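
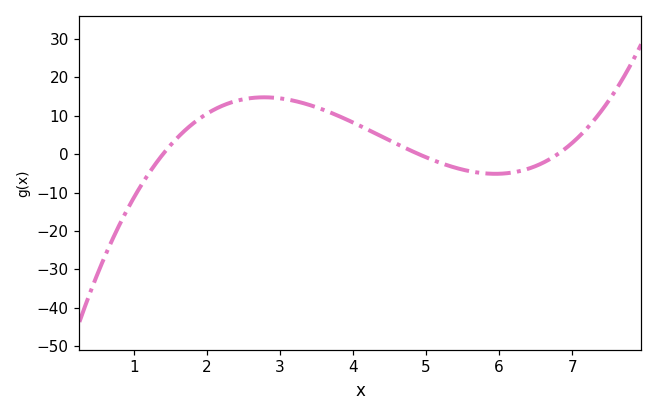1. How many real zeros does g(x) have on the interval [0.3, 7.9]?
3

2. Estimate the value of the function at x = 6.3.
-4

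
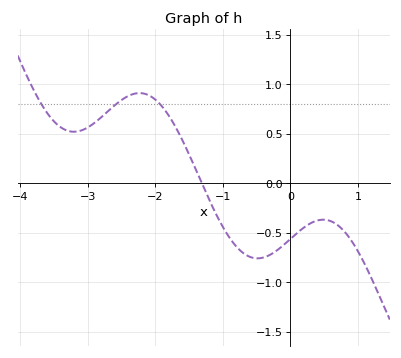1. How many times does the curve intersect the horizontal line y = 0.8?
3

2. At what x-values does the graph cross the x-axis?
-1.31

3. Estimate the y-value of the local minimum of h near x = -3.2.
0.519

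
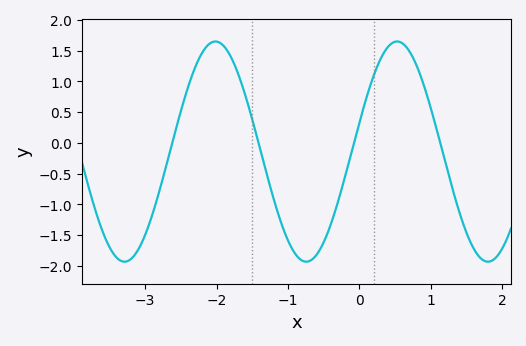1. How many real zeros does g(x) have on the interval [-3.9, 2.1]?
4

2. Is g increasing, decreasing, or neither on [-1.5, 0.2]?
neither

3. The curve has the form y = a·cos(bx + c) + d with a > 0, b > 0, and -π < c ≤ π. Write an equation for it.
y = 1.79cos(2.47x - 1.3) - 0.14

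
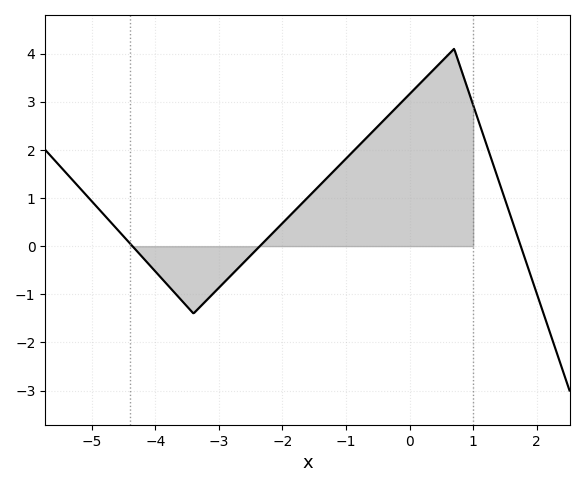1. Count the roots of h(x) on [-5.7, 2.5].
3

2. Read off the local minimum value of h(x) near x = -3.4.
-1.4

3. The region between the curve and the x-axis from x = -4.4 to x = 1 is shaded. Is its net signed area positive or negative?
positive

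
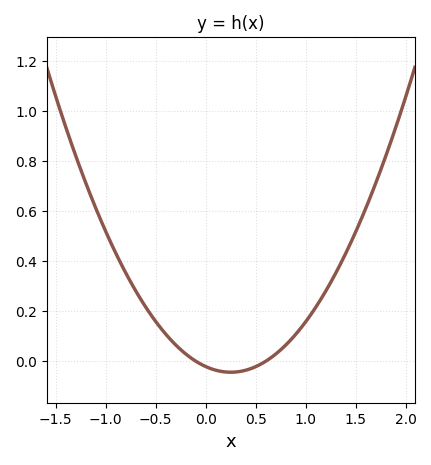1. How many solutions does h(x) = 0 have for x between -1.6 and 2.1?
2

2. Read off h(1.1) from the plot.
0.216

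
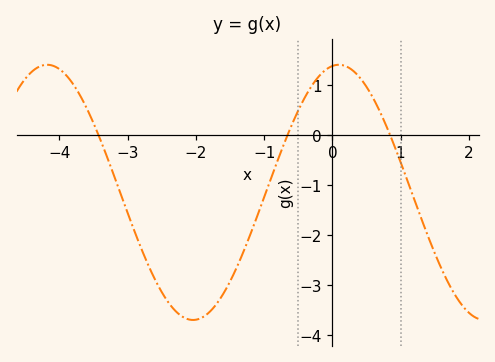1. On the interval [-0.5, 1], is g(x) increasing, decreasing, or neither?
neither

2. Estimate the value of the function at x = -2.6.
-2.9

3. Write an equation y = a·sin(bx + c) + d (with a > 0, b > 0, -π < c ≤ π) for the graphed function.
y = 2.55sin(1.5x + 1.4) - 1.14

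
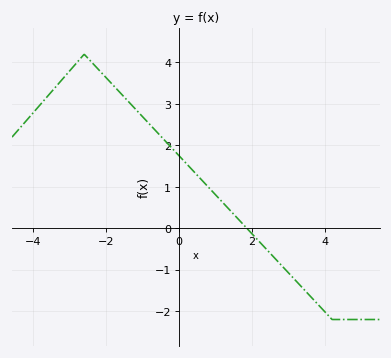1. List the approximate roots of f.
1.86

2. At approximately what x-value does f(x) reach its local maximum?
-2.6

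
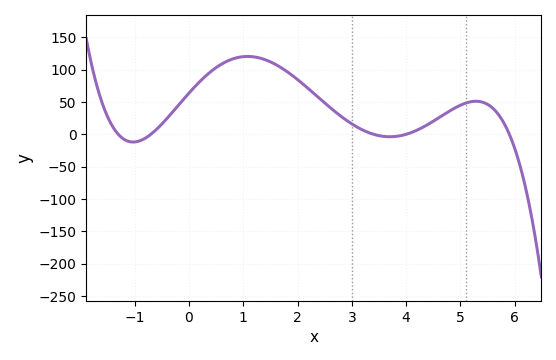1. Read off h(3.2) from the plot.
6.6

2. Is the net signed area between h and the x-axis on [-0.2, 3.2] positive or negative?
positive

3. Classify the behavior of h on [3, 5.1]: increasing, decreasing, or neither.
neither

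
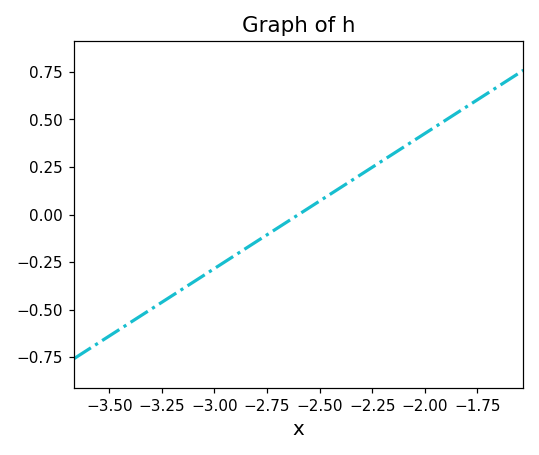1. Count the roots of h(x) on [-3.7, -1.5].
1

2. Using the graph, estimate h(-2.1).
0.355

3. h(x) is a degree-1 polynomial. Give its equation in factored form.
y = 0.71(x + 2.6)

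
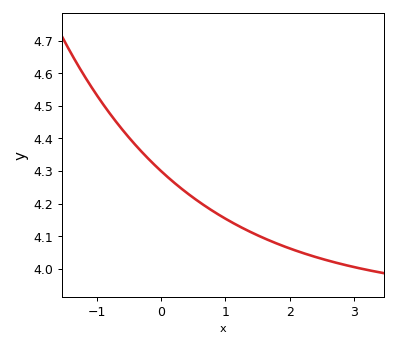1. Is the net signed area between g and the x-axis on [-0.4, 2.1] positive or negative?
positive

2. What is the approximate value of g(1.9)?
4.07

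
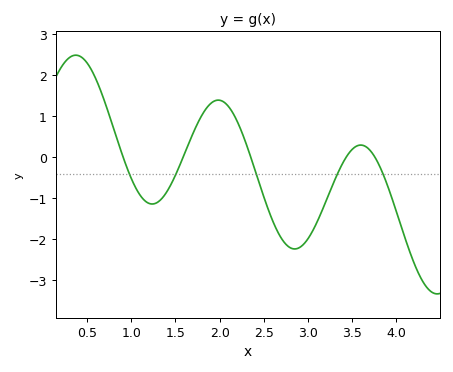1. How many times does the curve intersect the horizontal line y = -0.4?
5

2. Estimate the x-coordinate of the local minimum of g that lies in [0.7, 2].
1.24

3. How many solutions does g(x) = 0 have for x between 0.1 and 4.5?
5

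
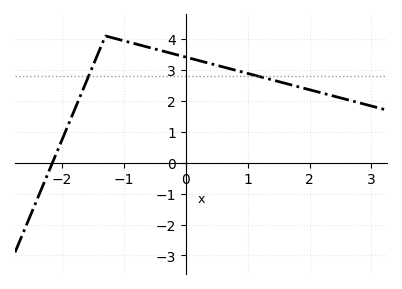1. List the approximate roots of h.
-2.2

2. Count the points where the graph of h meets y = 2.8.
2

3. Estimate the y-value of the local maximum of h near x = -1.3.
4.1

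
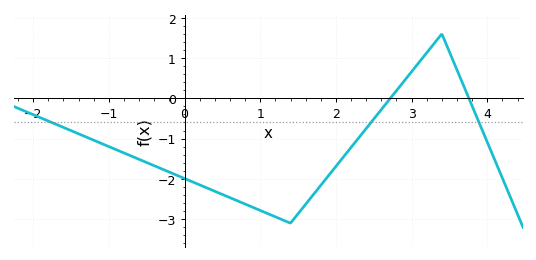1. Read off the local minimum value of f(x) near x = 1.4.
-3.1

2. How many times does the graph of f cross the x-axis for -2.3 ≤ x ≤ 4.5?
2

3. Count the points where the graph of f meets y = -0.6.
3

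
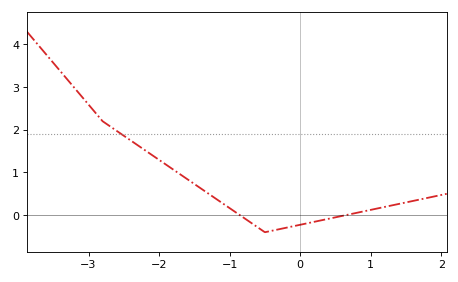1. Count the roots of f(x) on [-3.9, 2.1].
2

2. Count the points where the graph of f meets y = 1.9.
1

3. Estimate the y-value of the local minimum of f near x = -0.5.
-0.4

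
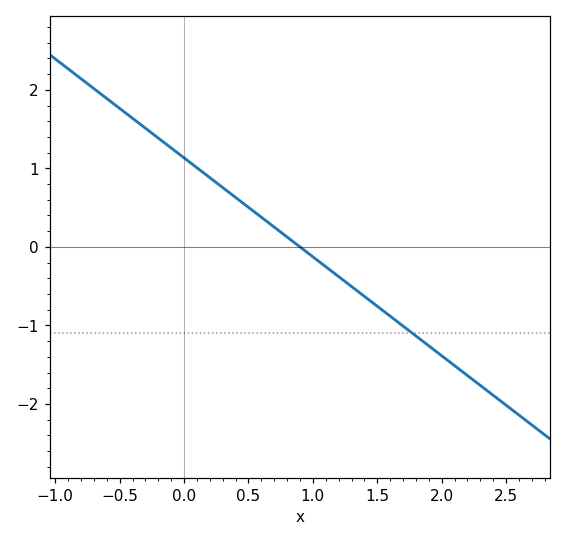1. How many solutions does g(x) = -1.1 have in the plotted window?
1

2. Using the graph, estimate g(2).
-1.4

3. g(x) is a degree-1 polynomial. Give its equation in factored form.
y = -1.26(x - 0.9)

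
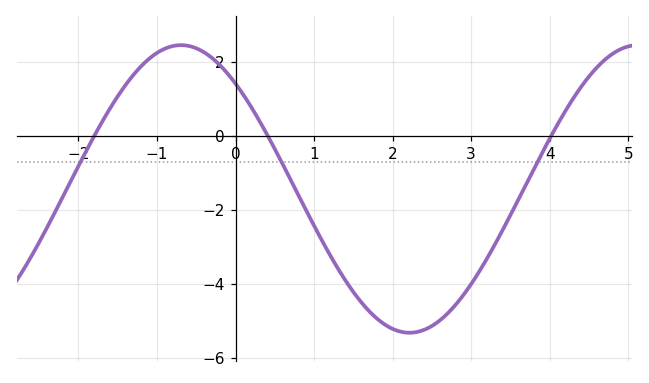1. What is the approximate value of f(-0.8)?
2.42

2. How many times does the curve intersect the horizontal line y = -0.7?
3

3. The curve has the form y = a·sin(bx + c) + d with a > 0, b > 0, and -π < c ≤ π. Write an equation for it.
y = 3.89sin(1.08x + 2.32) - 1.44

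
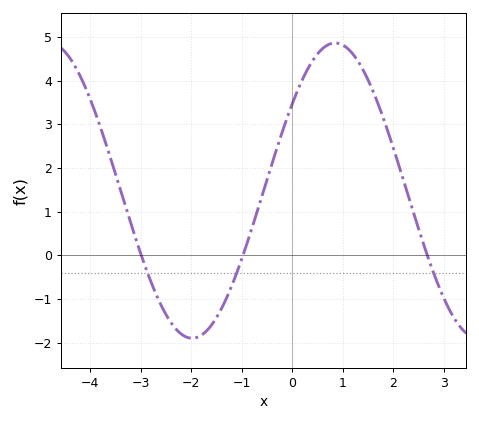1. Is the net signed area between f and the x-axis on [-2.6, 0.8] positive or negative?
positive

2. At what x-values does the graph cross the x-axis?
-2.99, -0.977, 2.67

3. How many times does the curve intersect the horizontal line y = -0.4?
3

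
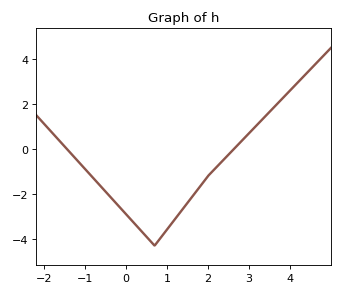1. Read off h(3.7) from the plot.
2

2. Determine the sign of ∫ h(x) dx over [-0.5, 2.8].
negative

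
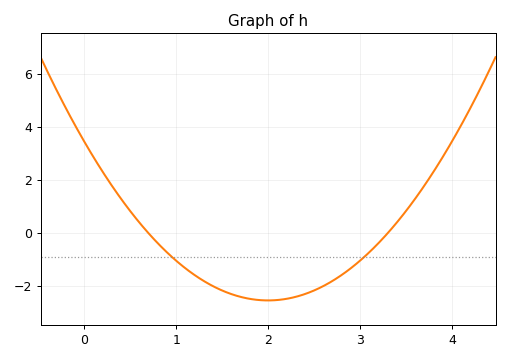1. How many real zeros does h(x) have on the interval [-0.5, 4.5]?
2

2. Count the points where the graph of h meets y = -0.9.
2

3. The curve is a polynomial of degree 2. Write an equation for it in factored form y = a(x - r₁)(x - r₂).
y = 1.5(x - 0.7)(x - 3.3)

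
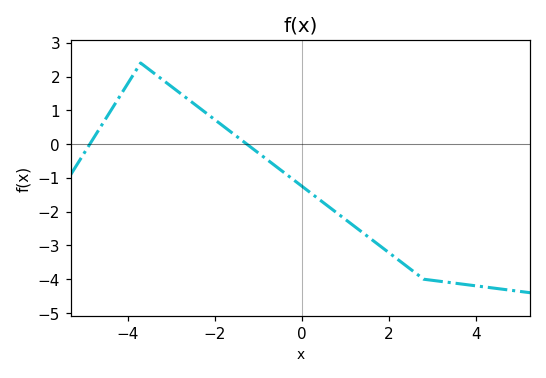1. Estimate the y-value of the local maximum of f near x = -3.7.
2.4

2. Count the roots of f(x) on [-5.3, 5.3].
2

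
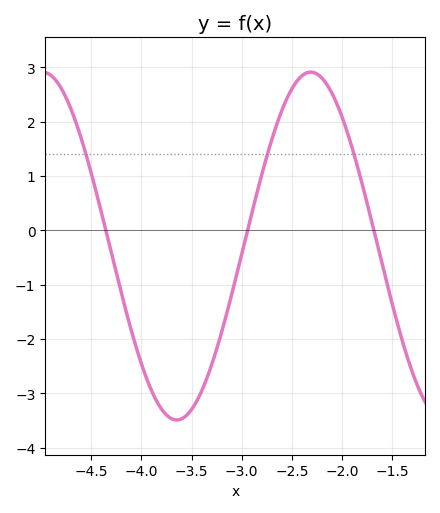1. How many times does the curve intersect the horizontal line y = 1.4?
3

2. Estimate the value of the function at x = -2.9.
0.309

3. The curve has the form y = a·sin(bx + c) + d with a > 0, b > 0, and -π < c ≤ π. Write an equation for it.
y = 3.2sin(2.35x + 0.72) - 0.29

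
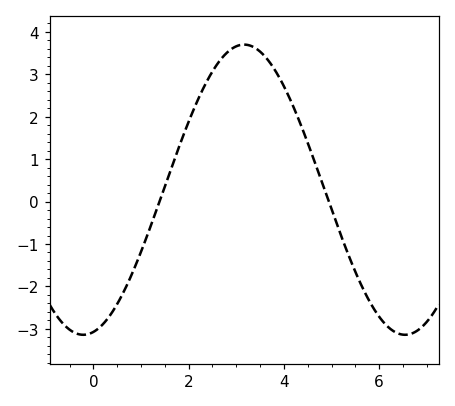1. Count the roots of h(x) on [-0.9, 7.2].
2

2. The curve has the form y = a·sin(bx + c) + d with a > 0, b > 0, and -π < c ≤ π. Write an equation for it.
y = 3.42sin(0.93x - 1.37) + 0.28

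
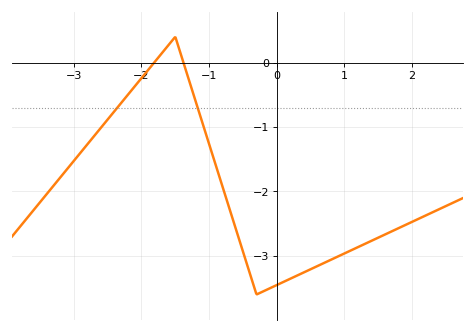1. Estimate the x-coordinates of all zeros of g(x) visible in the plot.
-1.8, -1.4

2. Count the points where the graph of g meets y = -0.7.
2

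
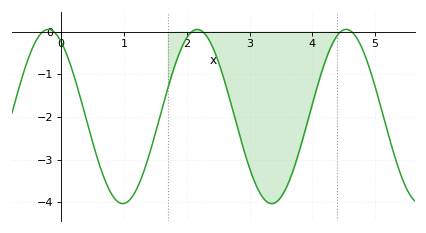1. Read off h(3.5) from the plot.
-3.88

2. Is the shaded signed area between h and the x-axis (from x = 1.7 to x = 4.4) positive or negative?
negative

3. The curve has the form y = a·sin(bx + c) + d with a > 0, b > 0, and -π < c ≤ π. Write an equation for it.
y = 2.04sin(2.65x + 2.11) - 1.99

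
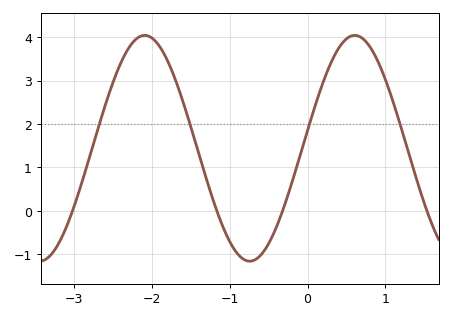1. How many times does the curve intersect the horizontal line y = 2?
4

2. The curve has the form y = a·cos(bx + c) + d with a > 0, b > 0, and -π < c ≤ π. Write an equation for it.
y = 2.6cos(2.3x - 1.4) + 1.44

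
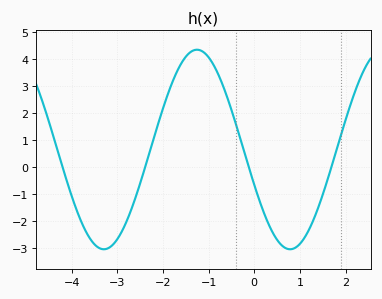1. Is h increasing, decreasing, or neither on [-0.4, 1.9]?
neither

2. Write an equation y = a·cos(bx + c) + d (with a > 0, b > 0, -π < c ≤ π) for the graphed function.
y = 3.71cos(1.54x + 1.93) + 0.65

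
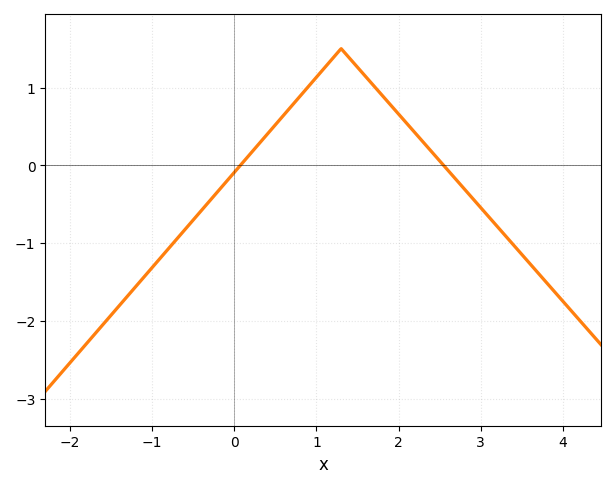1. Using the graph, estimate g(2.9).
-0.421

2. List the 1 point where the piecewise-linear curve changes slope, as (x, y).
(1.3, 1.5)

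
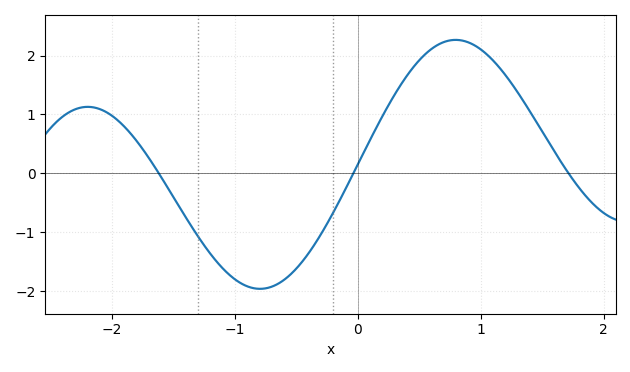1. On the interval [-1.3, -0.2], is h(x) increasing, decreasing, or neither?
neither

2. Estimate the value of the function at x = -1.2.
-1.4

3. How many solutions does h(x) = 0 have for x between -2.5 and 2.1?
3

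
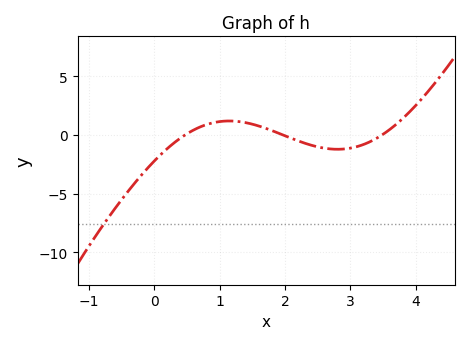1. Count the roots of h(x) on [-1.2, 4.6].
3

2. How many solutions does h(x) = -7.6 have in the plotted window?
1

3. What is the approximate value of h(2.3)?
-0.5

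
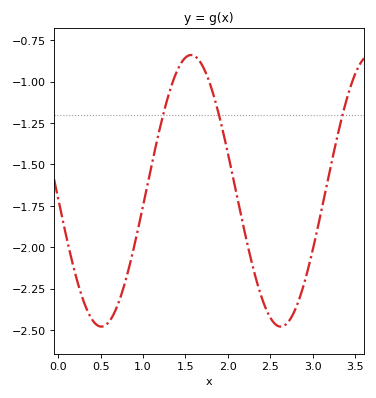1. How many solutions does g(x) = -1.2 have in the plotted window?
3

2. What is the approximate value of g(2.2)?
-1.92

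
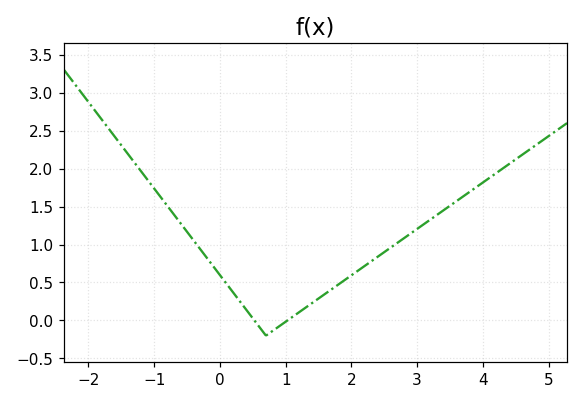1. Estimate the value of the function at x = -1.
1.75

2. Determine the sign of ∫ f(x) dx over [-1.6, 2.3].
positive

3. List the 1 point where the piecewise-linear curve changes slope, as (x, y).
(0.7, -0.2)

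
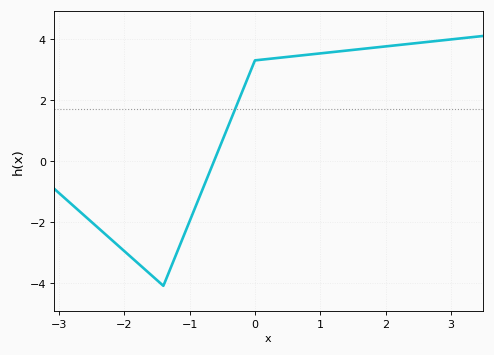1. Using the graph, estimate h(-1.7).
-3.6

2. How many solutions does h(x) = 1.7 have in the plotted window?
1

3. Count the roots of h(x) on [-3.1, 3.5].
1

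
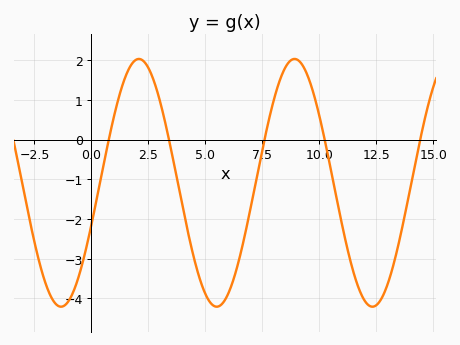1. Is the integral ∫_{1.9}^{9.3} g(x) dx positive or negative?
negative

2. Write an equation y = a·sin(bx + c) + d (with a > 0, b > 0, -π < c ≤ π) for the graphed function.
y = 3.12sin(0.92x - 0.342) - 1.09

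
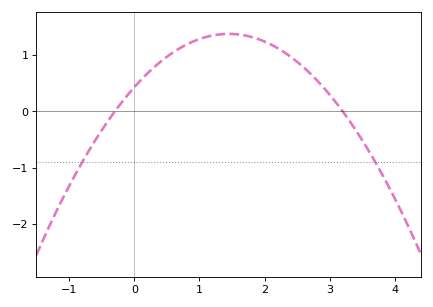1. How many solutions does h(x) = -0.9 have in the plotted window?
2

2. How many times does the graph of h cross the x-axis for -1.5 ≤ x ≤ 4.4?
2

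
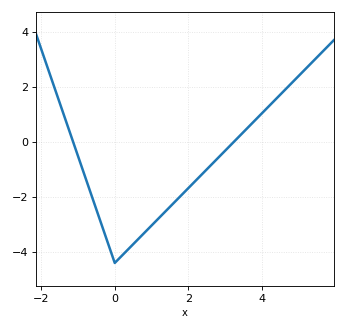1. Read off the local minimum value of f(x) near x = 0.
-4.4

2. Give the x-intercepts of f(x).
-1.2, 3.2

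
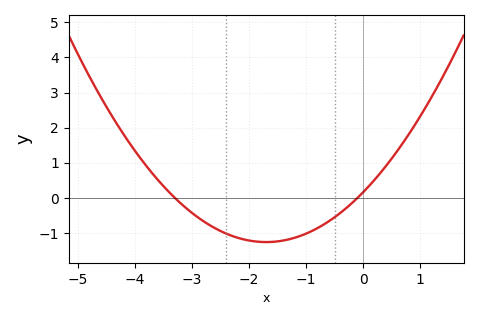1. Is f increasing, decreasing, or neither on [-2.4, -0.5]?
neither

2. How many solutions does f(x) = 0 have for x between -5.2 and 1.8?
2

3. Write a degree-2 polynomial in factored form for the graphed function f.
y = 0.49(x + 3.3)(x + 0.1)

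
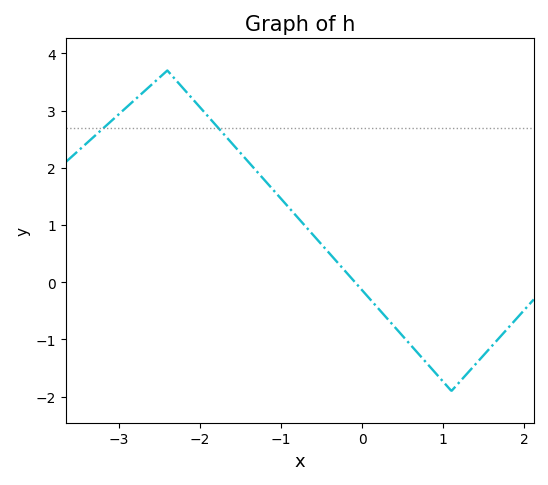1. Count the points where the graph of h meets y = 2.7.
2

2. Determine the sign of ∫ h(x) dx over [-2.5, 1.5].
positive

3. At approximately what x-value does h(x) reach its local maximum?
-2.4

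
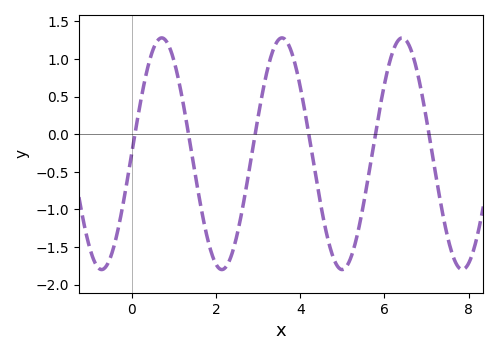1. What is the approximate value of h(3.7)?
1.21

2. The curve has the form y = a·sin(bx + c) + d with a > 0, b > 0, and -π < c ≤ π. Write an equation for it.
y = 1.54sin(2.2x + 0.01) - 0.26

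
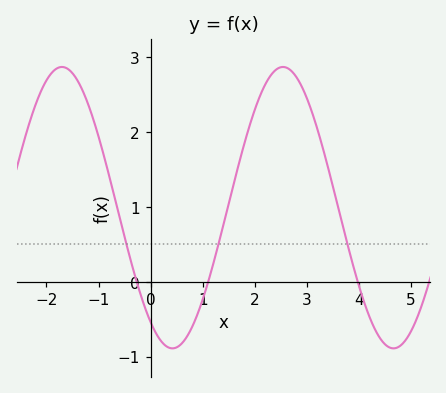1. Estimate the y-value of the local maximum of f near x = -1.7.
2.87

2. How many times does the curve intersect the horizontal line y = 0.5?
3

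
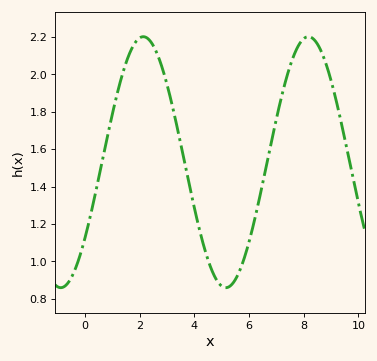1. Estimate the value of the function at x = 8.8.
2.06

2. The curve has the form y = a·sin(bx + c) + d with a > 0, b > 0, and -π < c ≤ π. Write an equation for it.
y = 0.67sin(1x - 0.64) + 1.53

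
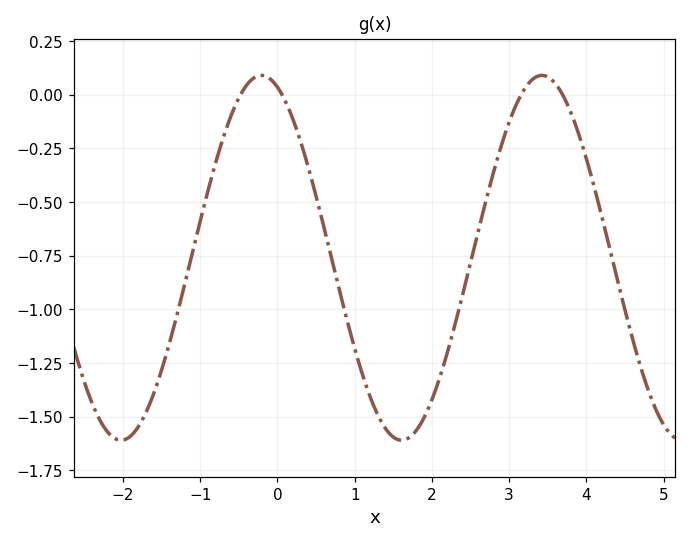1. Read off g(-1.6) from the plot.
-1.4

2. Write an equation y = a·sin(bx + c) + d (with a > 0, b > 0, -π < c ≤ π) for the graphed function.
y = 0.85sin(1.7x + 1.9) - 0.76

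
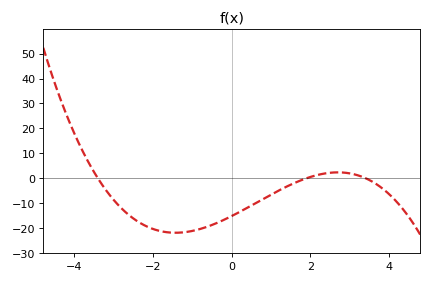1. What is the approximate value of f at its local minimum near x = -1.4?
-21.9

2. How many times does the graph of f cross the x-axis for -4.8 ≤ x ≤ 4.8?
3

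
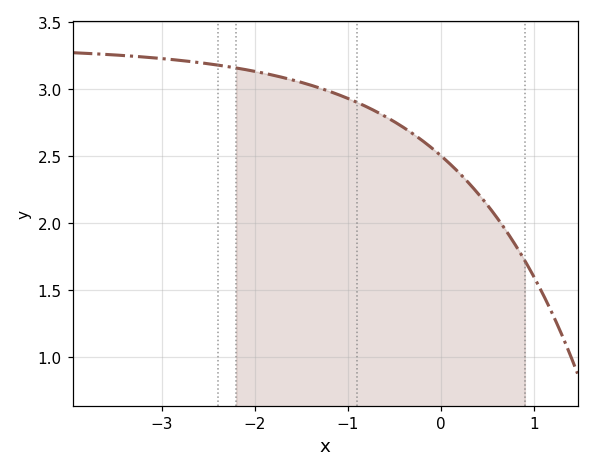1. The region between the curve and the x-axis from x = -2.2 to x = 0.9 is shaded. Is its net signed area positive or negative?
positive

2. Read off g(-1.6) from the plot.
3.05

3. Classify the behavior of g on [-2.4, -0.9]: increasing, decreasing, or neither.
decreasing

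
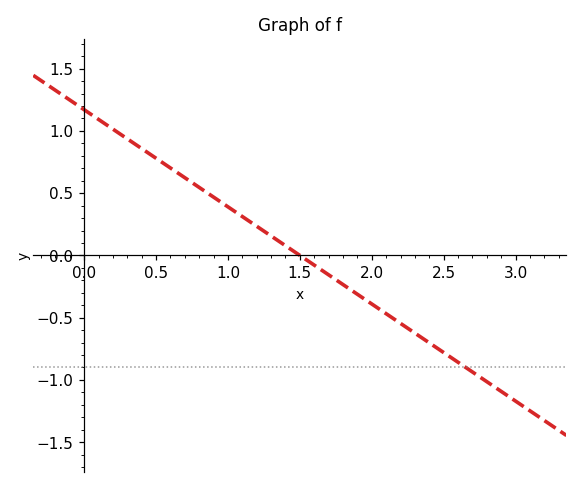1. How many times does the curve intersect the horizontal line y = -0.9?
1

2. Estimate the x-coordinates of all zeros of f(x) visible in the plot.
1.5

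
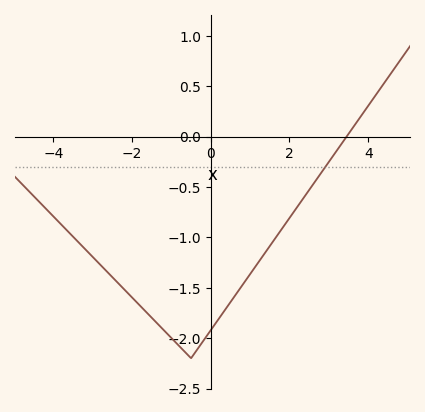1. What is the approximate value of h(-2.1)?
-1.56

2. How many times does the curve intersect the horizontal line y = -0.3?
1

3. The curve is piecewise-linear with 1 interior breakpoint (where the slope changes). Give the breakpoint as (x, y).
(-0.5, -2.2)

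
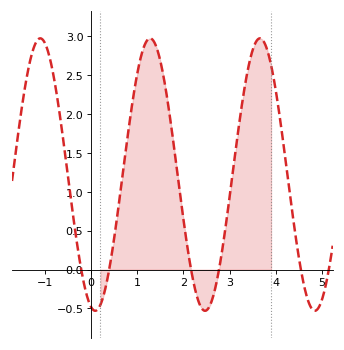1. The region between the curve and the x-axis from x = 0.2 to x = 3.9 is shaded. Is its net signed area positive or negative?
positive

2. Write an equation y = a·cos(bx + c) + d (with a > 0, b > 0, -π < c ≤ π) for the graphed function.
y = 1.75cos(2.6x + 2.9) + 1.22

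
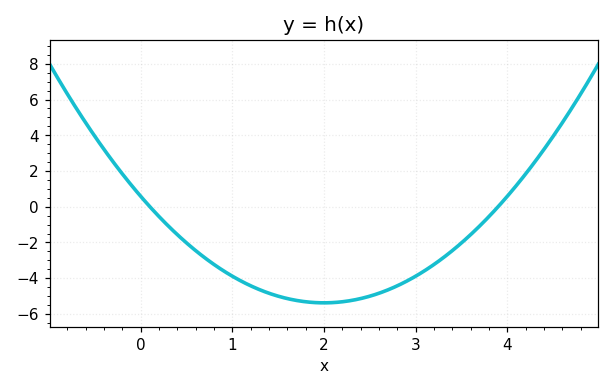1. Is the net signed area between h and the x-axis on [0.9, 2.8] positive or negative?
negative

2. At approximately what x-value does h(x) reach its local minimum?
2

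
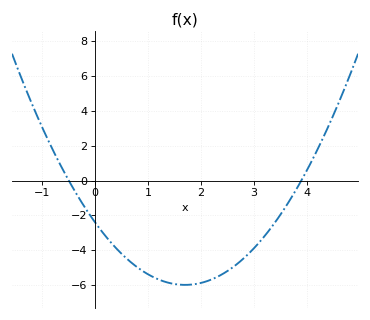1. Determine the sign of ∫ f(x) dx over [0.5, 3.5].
negative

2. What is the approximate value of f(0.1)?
-2.83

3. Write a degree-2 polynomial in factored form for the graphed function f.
y = 1.24(x + 0.5)(x - 3.9)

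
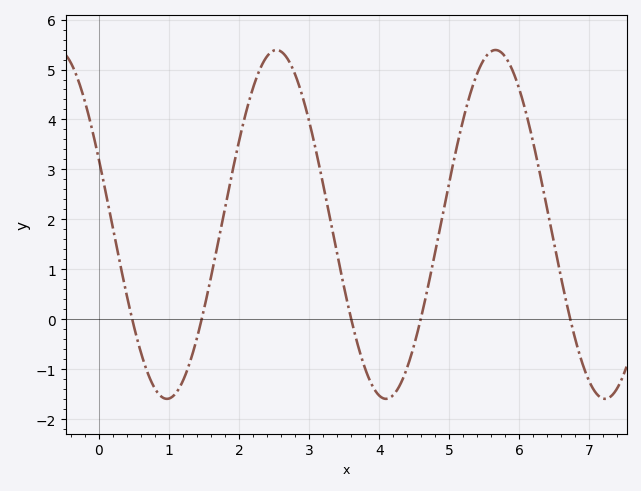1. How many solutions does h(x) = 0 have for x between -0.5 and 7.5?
5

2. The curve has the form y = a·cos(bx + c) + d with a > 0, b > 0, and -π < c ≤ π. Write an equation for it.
y = 3.49cos(2x + 1.2) + 1.9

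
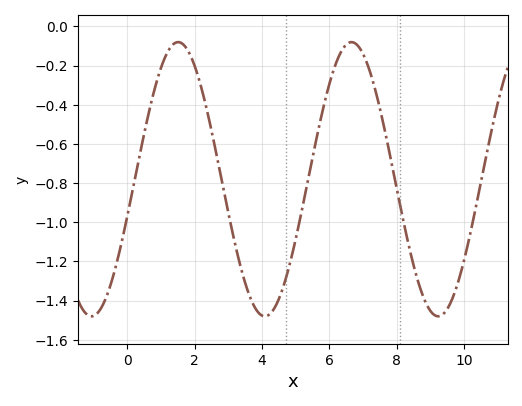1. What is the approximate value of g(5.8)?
-0.44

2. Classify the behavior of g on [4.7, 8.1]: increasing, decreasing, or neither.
neither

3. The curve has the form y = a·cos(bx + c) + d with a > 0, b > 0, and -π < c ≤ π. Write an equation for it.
y = 0.7cos(1.2x - 1.8) - 0.78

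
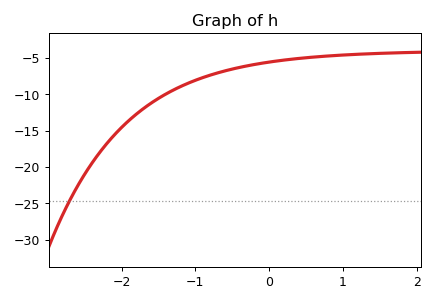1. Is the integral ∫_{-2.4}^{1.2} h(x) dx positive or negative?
negative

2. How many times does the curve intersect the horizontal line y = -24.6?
1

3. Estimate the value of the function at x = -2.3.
-18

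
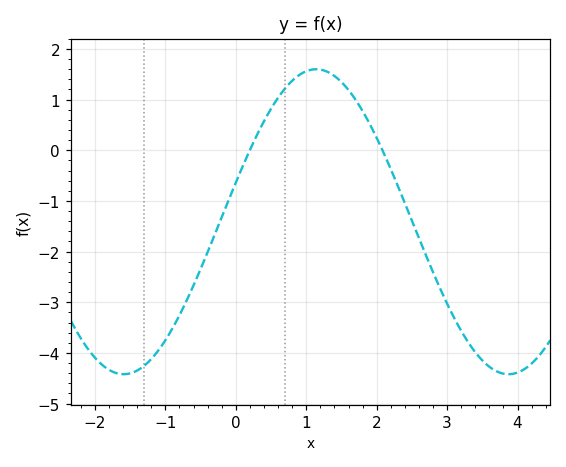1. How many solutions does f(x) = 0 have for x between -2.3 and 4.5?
2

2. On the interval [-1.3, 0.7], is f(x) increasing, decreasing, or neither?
increasing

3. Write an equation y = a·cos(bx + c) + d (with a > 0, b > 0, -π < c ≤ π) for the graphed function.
y = 3.01cos(1.1x - 1.3) - 1.41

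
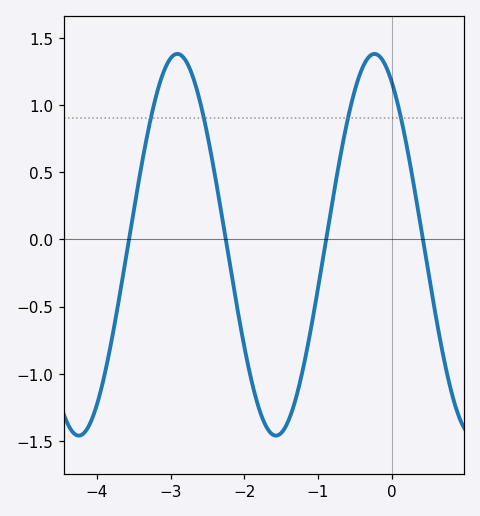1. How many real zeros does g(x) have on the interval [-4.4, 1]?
4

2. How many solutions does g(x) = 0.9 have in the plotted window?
4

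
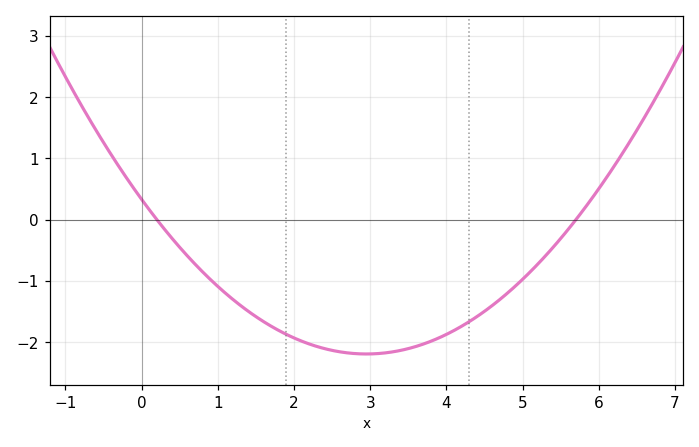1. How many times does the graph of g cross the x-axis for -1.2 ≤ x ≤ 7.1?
2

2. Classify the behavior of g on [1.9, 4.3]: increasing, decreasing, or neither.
neither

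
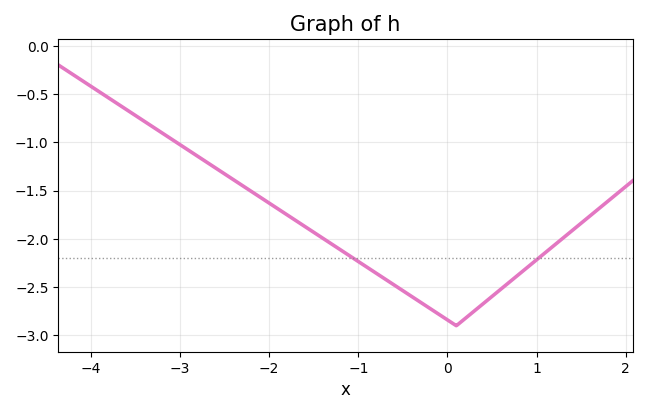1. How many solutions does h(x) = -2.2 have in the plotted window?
2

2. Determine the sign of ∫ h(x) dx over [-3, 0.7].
negative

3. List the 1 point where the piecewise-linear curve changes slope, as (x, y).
(0.1, -2.9)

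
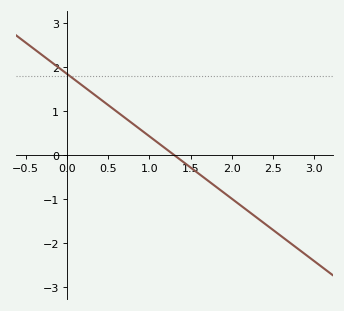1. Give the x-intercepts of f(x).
1.3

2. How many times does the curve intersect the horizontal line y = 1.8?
1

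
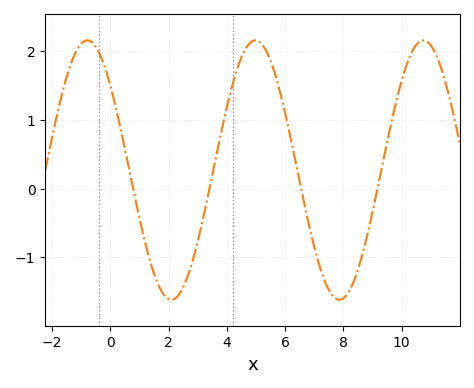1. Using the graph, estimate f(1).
-0.428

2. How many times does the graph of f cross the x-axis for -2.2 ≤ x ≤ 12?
4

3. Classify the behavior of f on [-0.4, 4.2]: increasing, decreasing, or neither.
neither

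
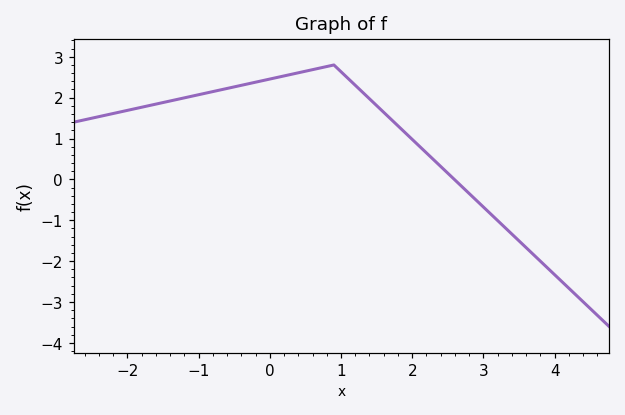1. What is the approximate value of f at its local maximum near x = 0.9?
2.8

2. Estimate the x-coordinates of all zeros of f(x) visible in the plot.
2.59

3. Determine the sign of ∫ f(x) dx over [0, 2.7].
positive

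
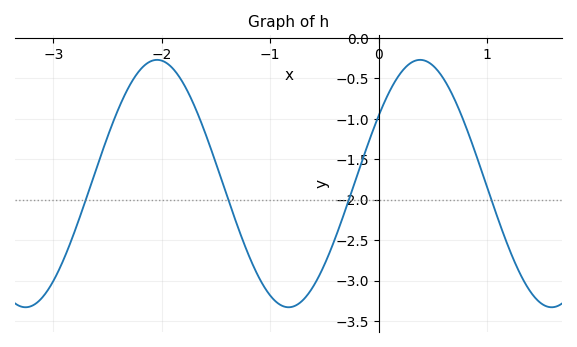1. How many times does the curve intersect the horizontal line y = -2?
4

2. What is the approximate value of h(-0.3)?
-2.1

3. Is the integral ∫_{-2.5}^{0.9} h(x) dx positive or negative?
negative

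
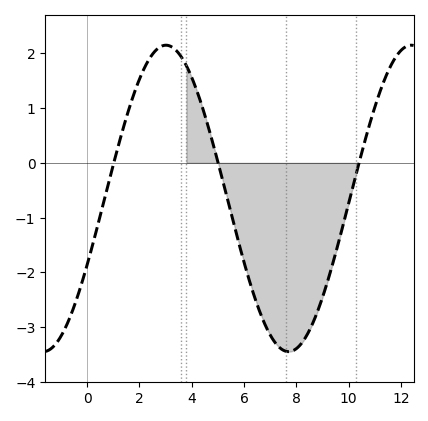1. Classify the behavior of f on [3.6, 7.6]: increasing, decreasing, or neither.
decreasing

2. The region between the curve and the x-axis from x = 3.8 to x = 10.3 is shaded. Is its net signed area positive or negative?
negative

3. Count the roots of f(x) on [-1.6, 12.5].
3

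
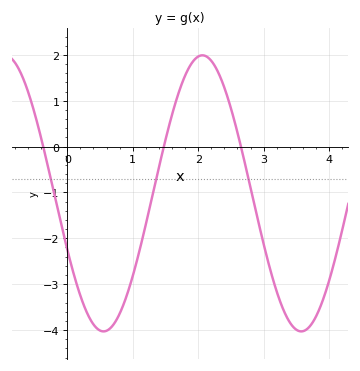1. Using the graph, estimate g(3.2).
-3.16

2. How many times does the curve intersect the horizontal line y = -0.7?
3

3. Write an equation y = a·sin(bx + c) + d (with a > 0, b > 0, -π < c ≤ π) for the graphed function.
y = 3.01sin(2.08x - 2.72) - 1.02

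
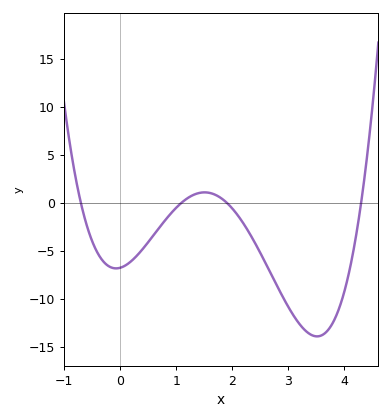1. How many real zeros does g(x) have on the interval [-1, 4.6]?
4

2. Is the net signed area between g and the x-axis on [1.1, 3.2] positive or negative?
negative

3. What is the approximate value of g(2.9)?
-9.8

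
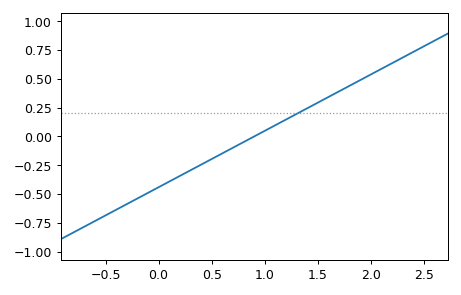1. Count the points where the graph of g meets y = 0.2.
1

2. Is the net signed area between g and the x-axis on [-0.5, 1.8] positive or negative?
negative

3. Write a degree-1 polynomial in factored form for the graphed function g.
y = 0.49(x - 0.9)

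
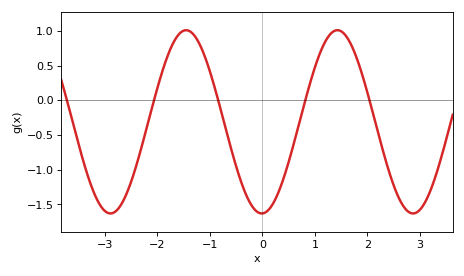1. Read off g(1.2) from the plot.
0.85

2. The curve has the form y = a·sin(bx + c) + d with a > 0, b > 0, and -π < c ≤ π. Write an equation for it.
y = 1.32sin(2.2x - 1.5) - 0.31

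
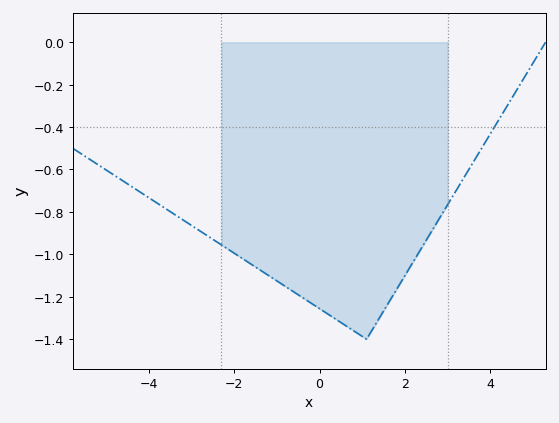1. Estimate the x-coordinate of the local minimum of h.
1.1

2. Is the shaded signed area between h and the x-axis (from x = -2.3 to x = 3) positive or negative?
negative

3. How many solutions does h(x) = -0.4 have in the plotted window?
1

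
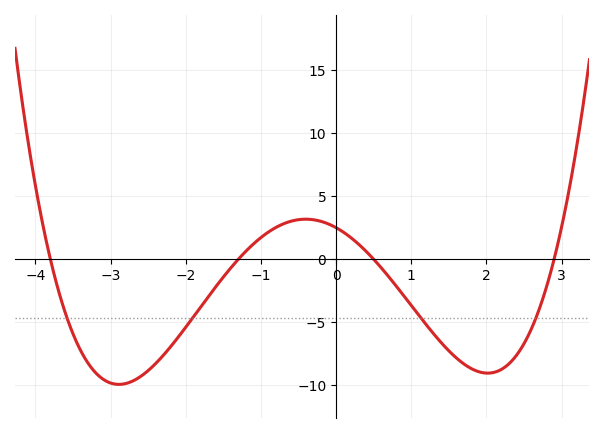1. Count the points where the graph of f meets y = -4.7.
4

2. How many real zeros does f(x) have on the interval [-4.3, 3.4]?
4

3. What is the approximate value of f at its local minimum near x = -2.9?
-10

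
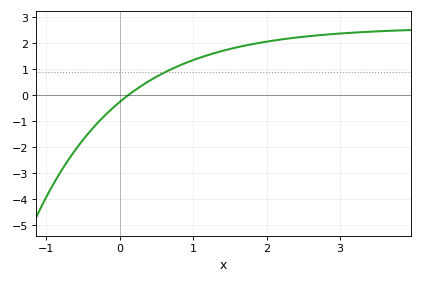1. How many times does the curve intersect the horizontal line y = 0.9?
1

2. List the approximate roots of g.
0.1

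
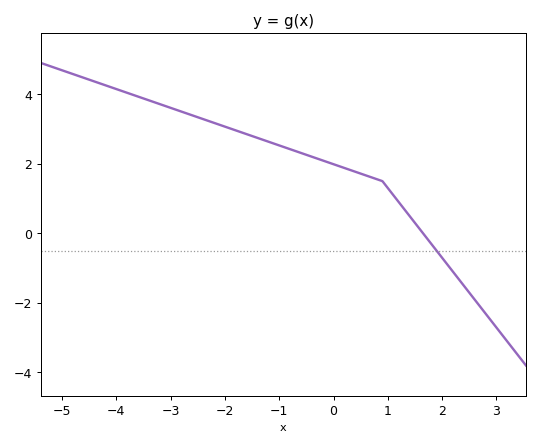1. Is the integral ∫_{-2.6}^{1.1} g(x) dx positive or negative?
positive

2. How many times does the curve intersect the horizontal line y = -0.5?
1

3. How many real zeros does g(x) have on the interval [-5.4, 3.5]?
1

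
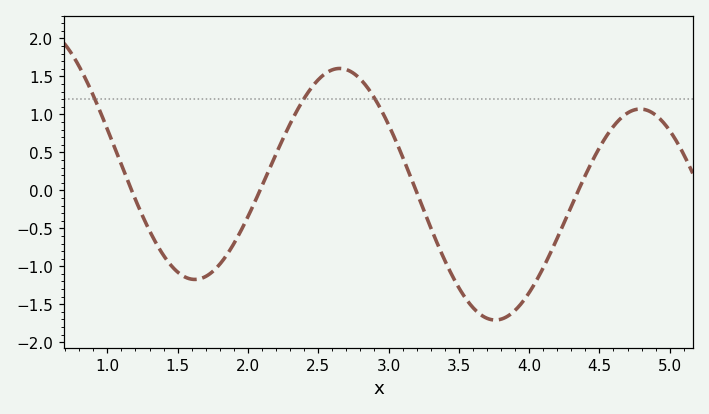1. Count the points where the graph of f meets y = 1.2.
3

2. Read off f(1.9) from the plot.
-0.7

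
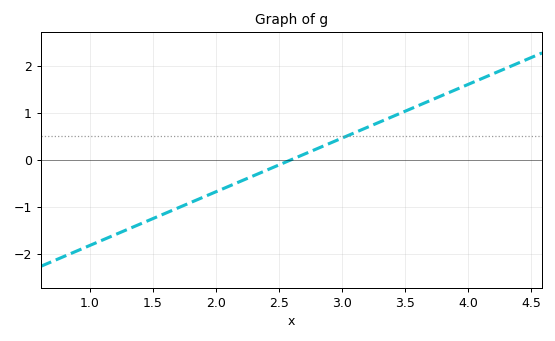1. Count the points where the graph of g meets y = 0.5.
1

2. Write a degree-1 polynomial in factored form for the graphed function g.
y = 1.14(x - 2.6)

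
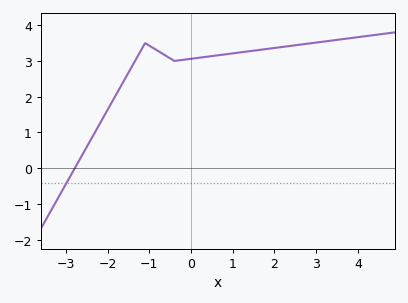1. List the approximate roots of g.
-2.79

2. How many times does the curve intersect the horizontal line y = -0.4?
1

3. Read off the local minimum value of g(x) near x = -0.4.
3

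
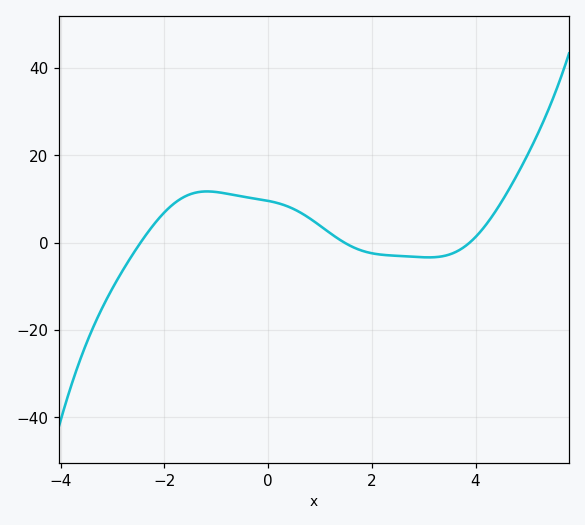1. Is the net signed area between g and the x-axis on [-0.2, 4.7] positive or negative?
positive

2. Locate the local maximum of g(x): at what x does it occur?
-1.18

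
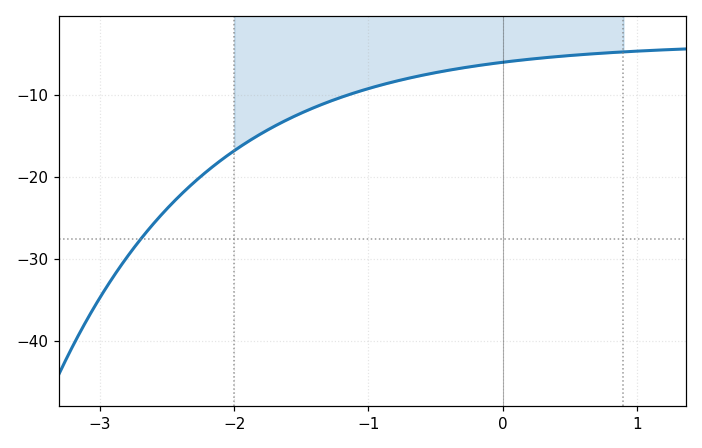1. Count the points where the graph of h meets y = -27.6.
1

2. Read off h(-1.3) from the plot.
-11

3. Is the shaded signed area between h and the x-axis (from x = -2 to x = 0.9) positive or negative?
negative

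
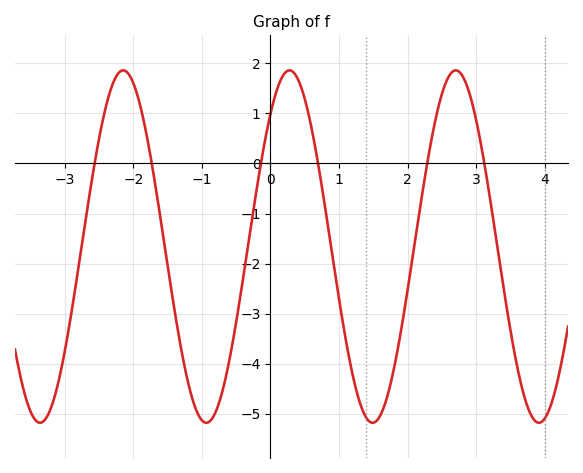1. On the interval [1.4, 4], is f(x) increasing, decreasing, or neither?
neither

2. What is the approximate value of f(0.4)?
1.7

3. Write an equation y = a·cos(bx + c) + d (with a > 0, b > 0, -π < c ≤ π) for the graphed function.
y = 3.52cos(2.6x - 0.72) - 1.66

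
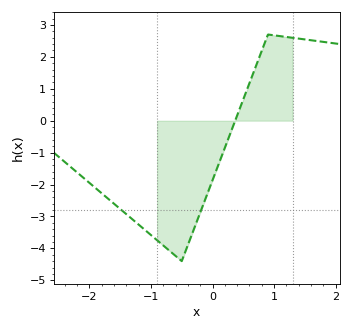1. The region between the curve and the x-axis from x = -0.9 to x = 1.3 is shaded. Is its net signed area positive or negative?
negative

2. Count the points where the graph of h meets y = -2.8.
2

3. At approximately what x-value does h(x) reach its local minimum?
-0.5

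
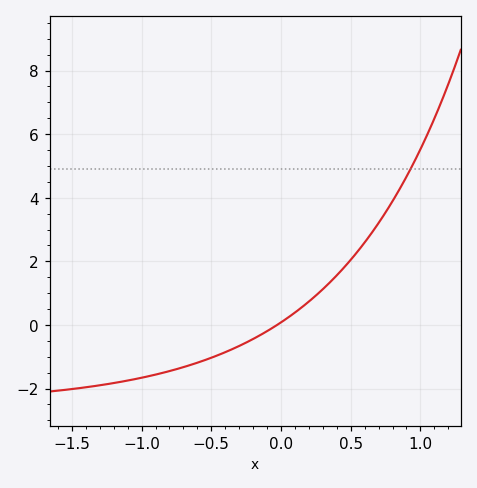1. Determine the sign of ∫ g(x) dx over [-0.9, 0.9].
positive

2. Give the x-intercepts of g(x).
-0.028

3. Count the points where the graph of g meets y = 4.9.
1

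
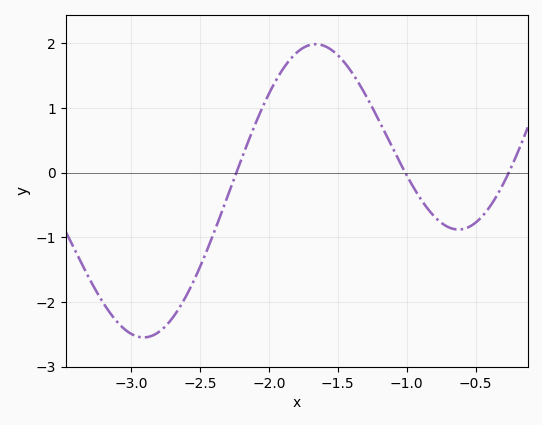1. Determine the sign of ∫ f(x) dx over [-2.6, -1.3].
positive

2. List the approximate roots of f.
-2.24, -1.01, -0.259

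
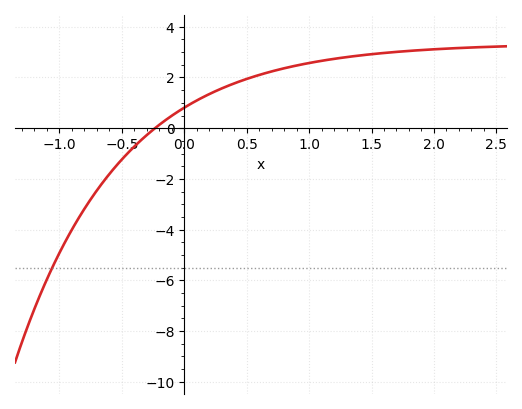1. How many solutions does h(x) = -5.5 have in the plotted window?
1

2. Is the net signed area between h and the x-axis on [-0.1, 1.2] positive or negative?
positive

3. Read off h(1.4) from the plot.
2.8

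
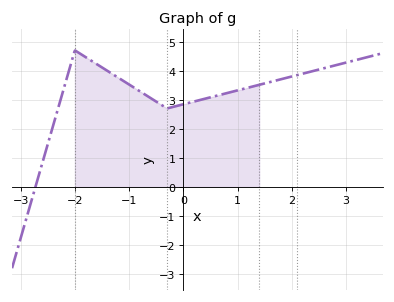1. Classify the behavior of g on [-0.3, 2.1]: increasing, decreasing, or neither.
increasing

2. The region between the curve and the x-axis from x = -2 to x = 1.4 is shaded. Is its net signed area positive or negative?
positive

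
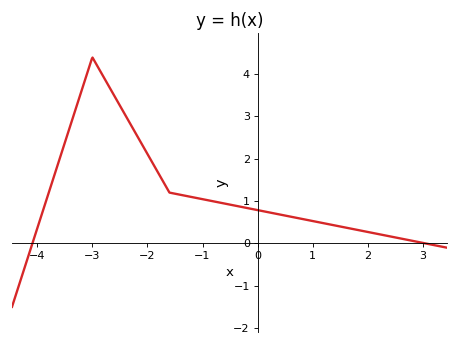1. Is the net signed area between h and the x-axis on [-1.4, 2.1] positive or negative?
positive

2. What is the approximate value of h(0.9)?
0.6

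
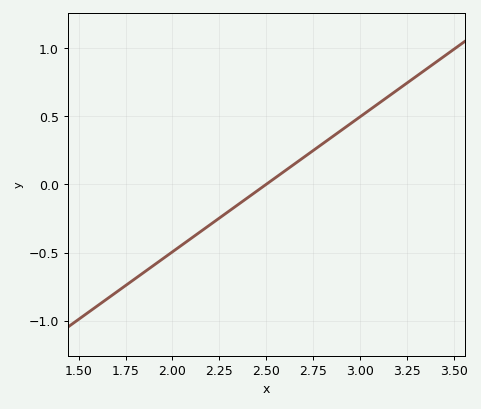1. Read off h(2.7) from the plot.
0.2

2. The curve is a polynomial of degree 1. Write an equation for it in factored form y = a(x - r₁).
y = 0.99(x - 2.5)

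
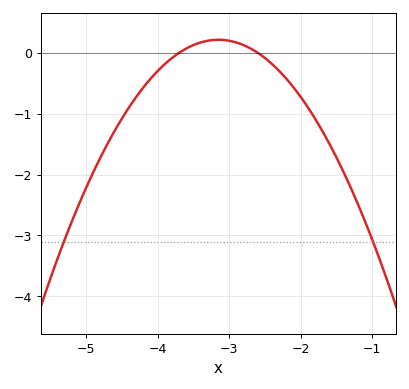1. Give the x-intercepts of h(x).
-3.7, -2.6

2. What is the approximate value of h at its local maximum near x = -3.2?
0.2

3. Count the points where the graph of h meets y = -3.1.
2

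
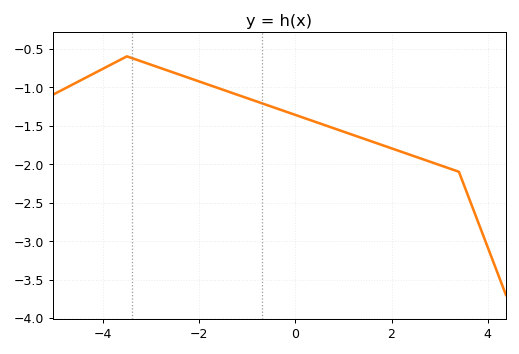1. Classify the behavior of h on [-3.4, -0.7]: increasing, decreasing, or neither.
decreasing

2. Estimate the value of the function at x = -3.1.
-0.7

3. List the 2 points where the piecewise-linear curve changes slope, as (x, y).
(-3.5, -0.6); (3.4, -2.1)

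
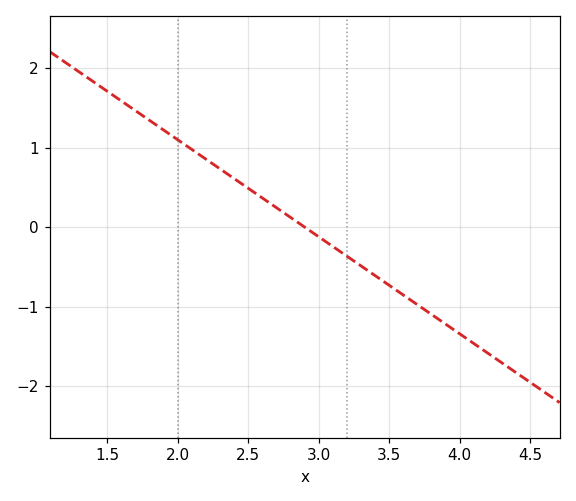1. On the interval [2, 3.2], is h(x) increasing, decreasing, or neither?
decreasing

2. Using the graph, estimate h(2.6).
0.366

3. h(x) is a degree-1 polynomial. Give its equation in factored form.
y = -1.22(x - 2.9)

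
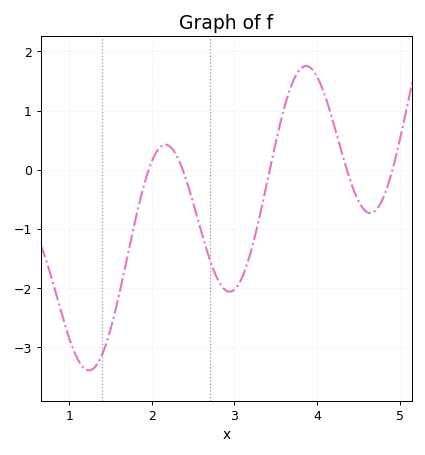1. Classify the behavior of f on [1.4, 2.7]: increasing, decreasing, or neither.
neither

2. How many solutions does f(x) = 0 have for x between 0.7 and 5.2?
5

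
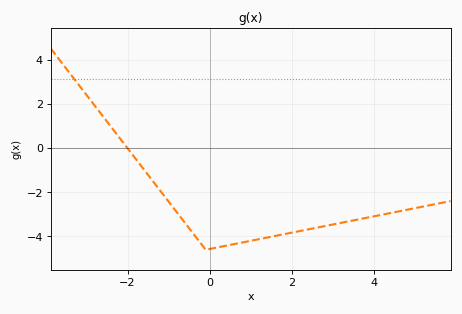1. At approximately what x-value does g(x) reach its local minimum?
-0.097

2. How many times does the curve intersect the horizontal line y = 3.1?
1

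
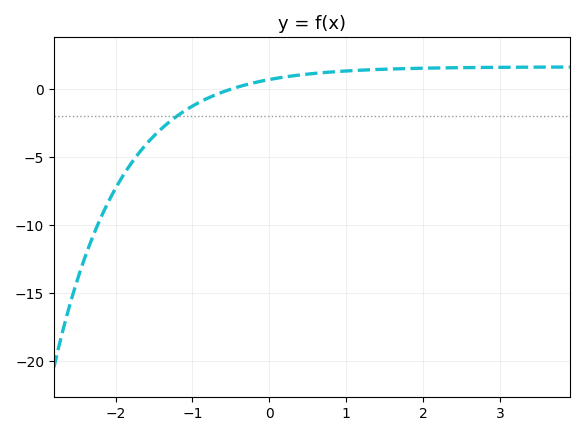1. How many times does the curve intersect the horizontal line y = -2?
1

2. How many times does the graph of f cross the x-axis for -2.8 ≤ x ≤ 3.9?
1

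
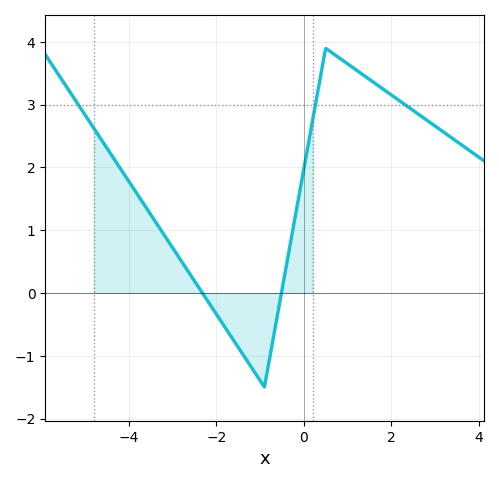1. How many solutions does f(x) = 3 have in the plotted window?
3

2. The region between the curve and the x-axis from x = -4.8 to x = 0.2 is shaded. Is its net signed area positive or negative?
positive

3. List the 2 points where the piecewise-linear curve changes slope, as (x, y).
(-0.9, -1.5); (0.5, 3.9)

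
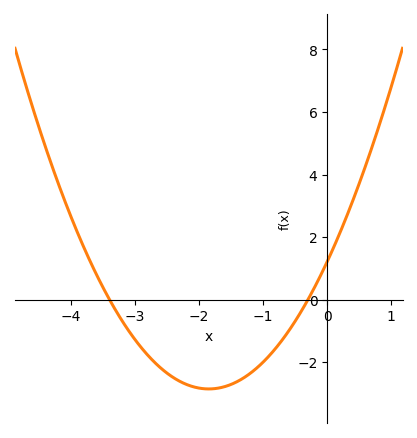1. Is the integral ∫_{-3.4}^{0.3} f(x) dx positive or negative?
negative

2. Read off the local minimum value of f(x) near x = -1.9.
-2.86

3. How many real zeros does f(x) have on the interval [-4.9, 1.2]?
2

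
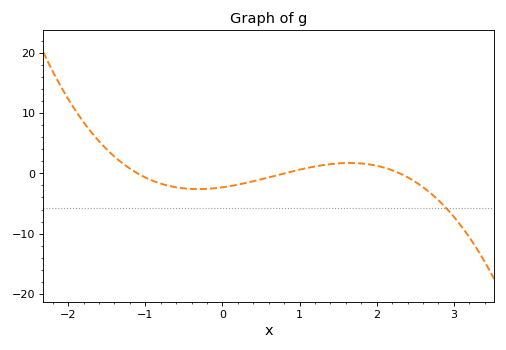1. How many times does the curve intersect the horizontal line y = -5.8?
1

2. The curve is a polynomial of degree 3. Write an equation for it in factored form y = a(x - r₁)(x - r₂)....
y = -1.14(x + 1.1)(x - 0.8)(x - 2.3)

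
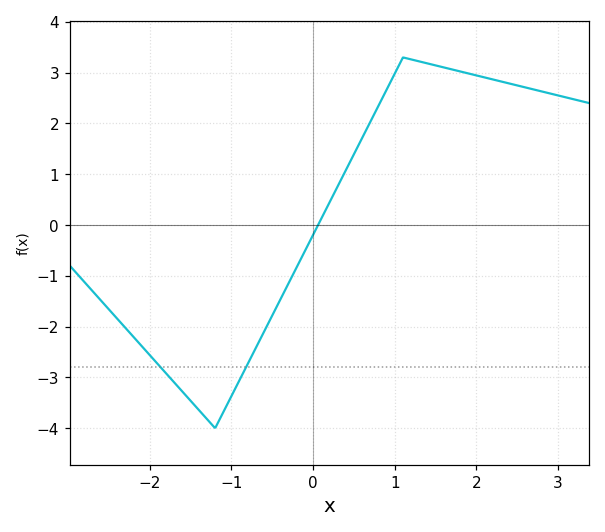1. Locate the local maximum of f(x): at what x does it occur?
1.1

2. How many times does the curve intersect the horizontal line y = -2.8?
2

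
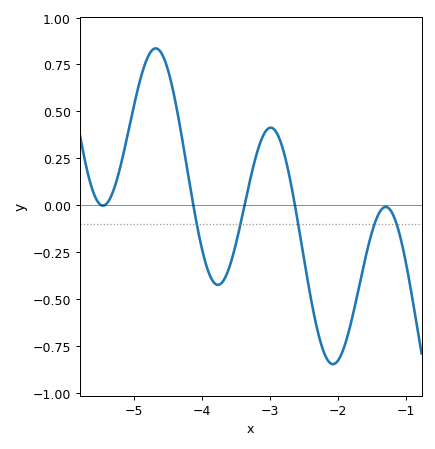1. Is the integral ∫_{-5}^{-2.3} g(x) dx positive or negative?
positive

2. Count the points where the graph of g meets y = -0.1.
5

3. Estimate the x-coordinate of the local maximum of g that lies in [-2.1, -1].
-1.3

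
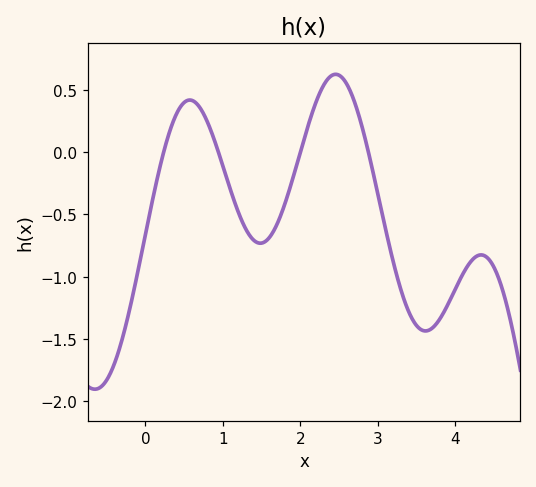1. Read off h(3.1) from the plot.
-0.6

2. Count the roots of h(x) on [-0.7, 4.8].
4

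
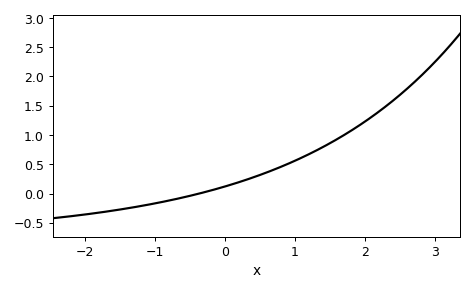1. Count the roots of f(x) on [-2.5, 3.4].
1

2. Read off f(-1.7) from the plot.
-0.309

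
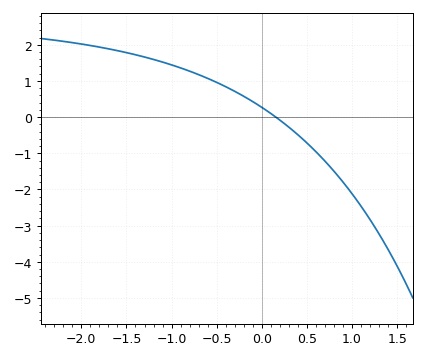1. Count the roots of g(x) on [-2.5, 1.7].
1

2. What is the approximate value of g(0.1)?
0.1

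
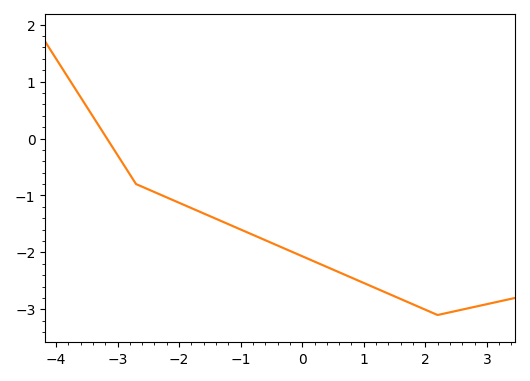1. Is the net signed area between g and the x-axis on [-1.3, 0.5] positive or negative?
negative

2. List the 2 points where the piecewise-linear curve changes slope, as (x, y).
(-2.7, -0.8); (2.2, -3.1)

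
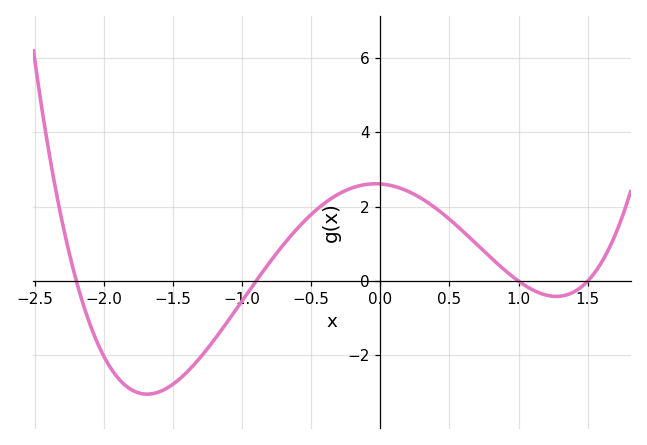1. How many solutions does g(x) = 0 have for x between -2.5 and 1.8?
4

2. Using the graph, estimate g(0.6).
1.4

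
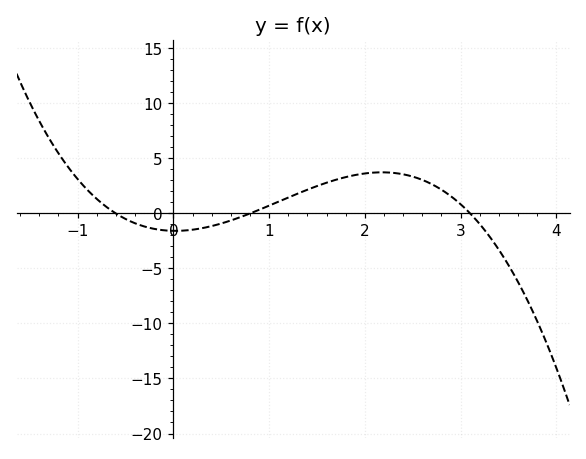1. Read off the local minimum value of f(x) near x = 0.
-1.58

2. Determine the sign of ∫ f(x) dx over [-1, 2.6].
positive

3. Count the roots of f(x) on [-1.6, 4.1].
3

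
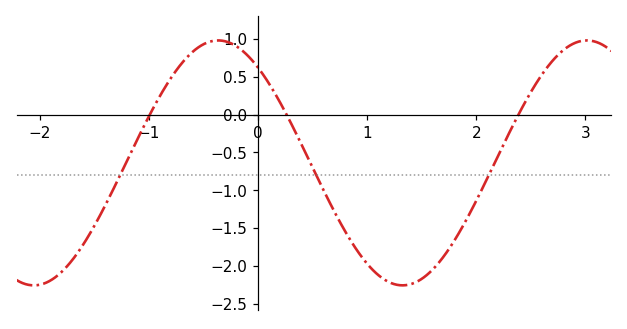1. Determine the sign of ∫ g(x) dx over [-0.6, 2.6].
negative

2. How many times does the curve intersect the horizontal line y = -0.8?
3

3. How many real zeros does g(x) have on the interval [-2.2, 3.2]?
3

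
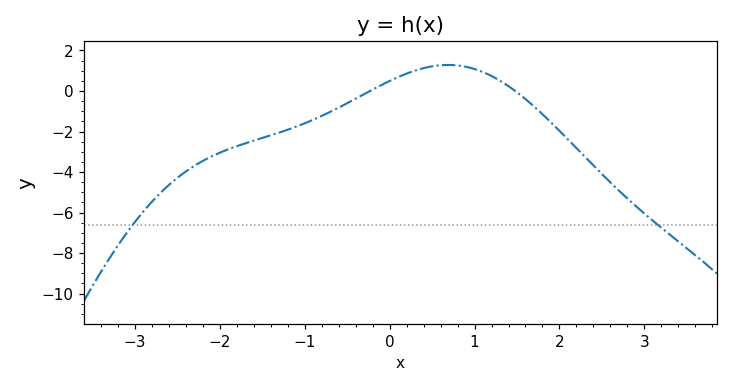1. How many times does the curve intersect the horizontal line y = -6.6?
2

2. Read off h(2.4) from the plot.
-3.68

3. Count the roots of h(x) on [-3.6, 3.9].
2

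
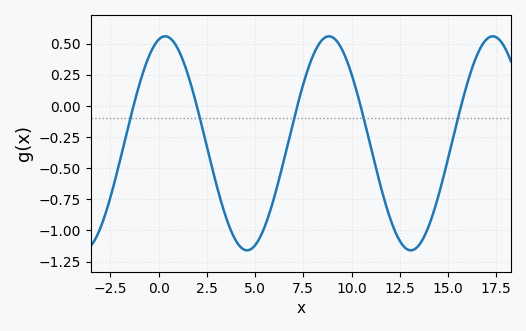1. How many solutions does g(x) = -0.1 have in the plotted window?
5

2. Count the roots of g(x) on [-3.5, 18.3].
5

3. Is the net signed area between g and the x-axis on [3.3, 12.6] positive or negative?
negative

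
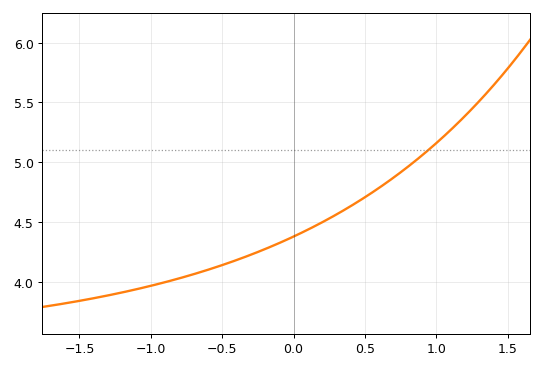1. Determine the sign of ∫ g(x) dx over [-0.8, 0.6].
positive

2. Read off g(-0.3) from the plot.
4.23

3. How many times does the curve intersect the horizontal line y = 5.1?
1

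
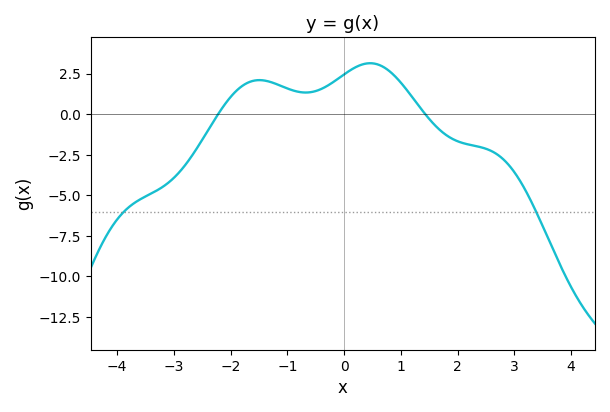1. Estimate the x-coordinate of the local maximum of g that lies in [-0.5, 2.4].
0.458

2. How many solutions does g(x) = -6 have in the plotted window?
2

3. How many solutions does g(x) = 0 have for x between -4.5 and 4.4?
2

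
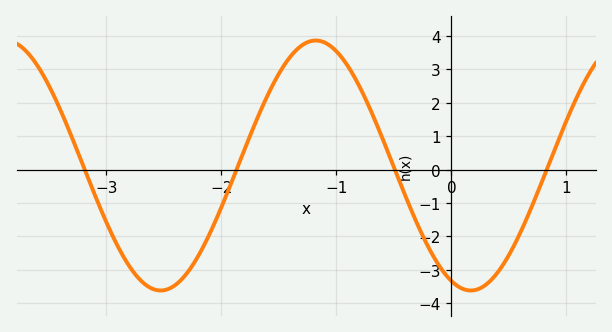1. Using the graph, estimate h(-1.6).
2.2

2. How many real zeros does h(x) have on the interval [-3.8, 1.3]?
4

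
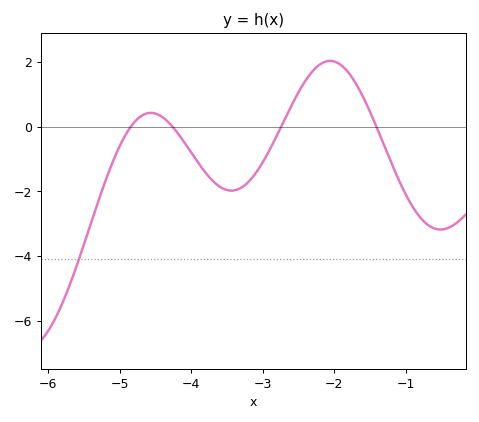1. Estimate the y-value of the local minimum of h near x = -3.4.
-2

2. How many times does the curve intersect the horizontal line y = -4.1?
1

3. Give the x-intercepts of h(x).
-4.8, -4.3, -2.7, -1.4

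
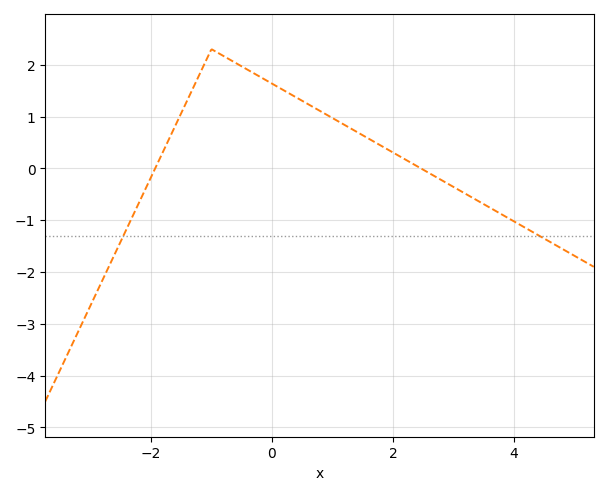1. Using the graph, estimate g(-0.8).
2.17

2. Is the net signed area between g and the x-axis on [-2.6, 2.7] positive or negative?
positive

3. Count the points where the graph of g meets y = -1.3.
2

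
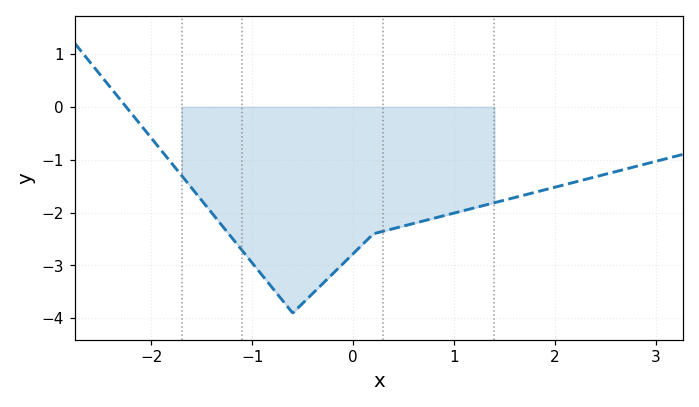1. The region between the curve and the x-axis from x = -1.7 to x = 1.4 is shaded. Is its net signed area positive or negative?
negative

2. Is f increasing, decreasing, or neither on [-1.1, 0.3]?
neither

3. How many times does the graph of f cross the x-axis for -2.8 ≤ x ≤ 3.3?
1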